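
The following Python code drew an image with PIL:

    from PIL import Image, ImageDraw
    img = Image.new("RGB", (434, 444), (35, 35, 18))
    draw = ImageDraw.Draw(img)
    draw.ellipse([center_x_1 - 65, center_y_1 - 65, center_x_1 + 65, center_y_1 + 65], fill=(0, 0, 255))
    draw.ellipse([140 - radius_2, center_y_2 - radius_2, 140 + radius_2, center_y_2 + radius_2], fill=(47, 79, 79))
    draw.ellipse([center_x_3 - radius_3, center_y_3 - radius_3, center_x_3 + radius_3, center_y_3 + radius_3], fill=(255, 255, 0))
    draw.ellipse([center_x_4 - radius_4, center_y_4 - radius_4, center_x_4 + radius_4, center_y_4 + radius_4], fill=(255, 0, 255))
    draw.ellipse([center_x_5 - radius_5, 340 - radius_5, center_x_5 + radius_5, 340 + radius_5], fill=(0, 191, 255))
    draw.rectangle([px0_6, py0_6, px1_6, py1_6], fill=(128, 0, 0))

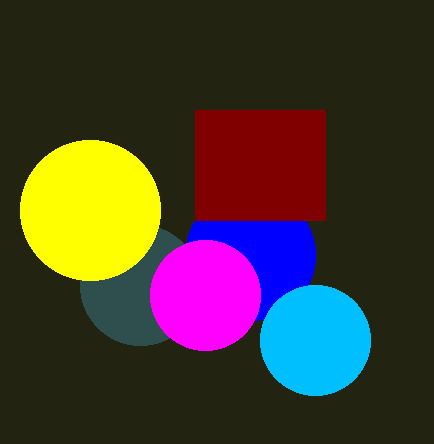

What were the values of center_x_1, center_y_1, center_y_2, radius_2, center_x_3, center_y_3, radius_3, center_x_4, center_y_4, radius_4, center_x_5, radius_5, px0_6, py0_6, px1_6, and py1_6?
center_x_1 = 250, center_y_1 = 255, center_y_2 = 285, radius_2 = 60, center_x_3 = 90, center_y_3 = 210, radius_3 = 70, center_x_4 = 205, center_y_4 = 295, radius_4 = 55, center_x_5 = 315, radius_5 = 55, px0_6 = 195, py0_6 = 110, px1_6 = 325, py1_6 = 220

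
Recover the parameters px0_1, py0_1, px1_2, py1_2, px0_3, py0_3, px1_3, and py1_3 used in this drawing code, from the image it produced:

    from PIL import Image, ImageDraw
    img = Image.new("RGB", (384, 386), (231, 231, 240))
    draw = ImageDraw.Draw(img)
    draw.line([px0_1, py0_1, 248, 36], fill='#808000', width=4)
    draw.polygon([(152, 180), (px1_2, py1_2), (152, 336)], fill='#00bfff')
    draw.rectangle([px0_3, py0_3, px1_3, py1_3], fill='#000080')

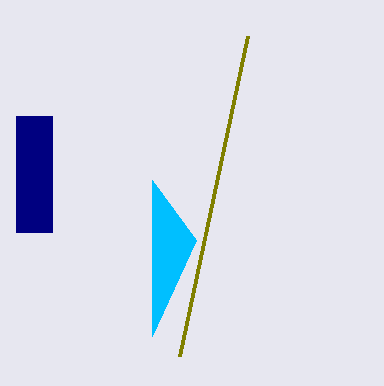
px0_1 = 180
py0_1 = 356
px1_2 = 196
py1_2 = 240
px0_3 = 16
py0_3 = 116
px1_3 = 52
py1_3 = 232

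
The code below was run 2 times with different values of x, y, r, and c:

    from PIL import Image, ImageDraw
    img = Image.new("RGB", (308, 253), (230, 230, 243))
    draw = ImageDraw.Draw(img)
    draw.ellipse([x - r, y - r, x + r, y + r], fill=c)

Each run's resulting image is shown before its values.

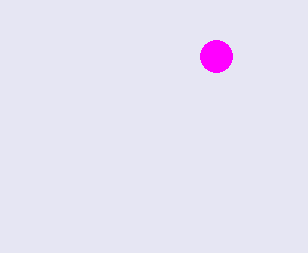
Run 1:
x = 216, y = 56, r = 16, c = 'magenta'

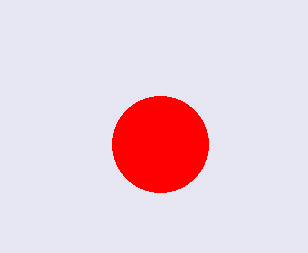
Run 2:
x = 160; y = 144; r = 48; c = 'red'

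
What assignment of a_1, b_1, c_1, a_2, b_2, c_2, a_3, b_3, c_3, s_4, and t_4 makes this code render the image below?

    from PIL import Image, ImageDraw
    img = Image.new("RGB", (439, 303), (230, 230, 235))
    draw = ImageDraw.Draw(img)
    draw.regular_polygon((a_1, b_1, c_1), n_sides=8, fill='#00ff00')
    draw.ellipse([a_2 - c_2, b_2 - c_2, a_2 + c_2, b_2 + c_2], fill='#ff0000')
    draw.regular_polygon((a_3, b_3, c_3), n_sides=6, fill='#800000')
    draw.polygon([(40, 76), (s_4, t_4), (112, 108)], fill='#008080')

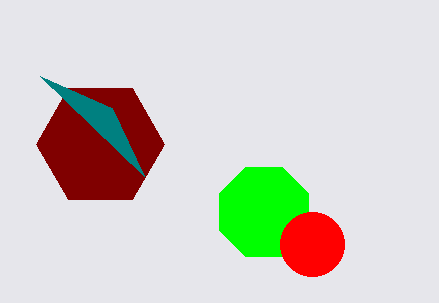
a_1 = 264; b_1 = 212; c_1 = 48; a_2 = 312; b_2 = 244; c_2 = 32; a_3 = 100; b_3 = 144; c_3 = 64; s_4 = 144; t_4 = 176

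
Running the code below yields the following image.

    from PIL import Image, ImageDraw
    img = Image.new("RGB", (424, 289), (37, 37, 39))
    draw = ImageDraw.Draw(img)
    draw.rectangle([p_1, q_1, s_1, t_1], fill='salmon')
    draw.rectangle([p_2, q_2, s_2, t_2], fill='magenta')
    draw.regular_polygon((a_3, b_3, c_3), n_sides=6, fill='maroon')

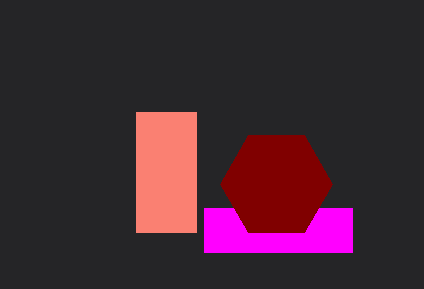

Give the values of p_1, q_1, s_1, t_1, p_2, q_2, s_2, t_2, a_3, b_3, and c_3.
p_1 = 136
q_1 = 112
s_1 = 196
t_1 = 232
p_2 = 204
q_2 = 208
s_2 = 352
t_2 = 252
a_3 = 276
b_3 = 184
c_3 = 56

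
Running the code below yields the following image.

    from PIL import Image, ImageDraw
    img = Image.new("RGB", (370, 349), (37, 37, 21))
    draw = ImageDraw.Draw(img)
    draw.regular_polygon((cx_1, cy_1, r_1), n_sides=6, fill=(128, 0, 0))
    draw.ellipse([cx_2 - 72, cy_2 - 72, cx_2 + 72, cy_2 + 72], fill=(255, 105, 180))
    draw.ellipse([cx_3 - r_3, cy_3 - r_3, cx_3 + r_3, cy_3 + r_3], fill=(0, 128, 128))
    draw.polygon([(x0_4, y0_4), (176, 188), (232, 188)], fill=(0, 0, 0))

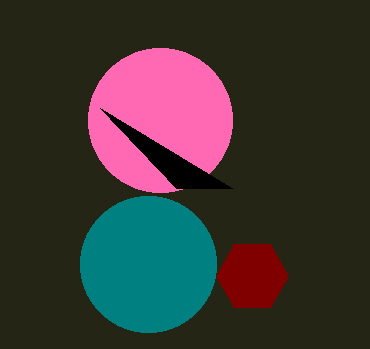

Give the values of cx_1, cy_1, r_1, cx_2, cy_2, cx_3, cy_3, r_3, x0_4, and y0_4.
cx_1 = 252, cy_1 = 276, r_1 = 36, cx_2 = 160, cy_2 = 120, cx_3 = 148, cy_3 = 264, r_3 = 68, x0_4 = 100, y0_4 = 108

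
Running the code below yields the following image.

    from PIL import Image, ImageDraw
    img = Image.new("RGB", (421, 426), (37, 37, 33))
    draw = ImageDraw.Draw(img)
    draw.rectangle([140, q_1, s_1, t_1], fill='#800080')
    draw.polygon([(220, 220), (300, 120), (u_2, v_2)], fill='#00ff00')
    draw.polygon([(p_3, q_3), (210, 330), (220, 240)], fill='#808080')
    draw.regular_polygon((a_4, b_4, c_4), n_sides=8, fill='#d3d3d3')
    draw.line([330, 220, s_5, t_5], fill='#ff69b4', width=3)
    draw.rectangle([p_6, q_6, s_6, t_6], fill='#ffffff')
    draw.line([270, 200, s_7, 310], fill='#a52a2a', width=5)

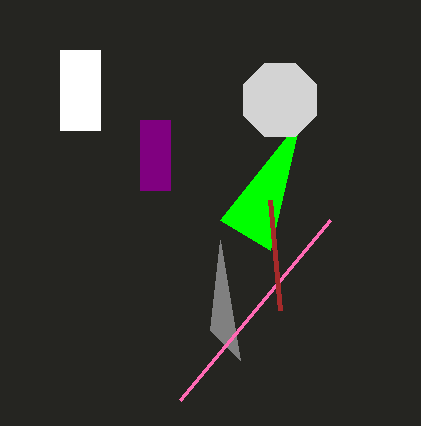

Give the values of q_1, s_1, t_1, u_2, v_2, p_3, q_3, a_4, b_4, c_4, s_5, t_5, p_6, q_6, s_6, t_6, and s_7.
q_1 = 120, s_1 = 170, t_1 = 190, u_2 = 270, v_2 = 250, p_3 = 240, q_3 = 360, a_4 = 280, b_4 = 100, c_4 = 40, s_5 = 180, t_5 = 400, p_6 = 60, q_6 = 50, s_6 = 100, t_6 = 130, s_7 = 280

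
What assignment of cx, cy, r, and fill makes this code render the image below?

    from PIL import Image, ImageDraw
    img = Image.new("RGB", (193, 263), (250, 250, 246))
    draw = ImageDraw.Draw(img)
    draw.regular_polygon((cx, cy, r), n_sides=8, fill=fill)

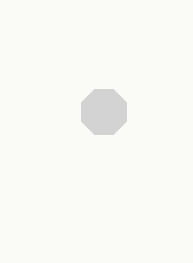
cx = 104
cy = 112
r = 24
fill = 'lightgray'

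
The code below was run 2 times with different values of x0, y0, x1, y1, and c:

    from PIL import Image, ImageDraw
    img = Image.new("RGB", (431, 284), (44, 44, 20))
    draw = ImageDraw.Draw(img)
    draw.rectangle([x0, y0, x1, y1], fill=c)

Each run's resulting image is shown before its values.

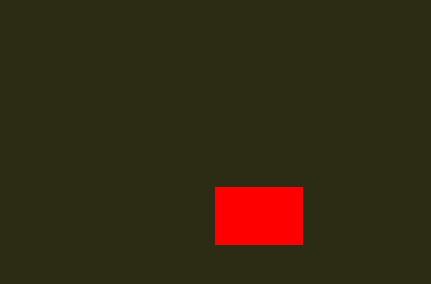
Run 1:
x0 = 215, y0 = 187, x1 = 302, y1 = 244, c = 'red'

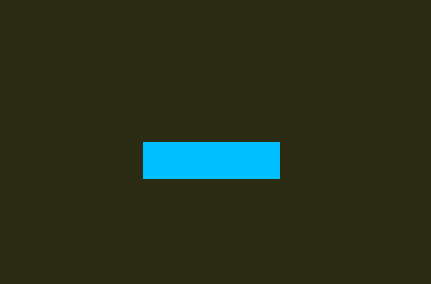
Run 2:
x0 = 143; y0 = 142; x1 = 279; y1 = 178; c = 'deepskyblue'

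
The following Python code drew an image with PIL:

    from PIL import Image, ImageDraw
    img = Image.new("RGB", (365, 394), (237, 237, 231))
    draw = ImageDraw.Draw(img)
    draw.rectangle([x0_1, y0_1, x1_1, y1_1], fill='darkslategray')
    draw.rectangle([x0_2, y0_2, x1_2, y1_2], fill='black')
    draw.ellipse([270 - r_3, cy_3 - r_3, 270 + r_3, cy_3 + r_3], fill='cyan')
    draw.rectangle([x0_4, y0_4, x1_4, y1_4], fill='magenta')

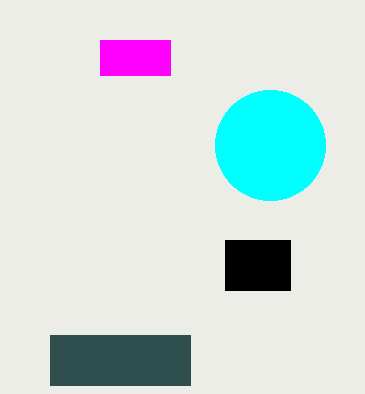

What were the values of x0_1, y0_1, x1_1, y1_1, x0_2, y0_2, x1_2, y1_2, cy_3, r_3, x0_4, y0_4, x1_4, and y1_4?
x0_1 = 50
y0_1 = 335
x1_1 = 190
y1_1 = 385
x0_2 = 225
y0_2 = 240
x1_2 = 290
y1_2 = 290
cy_3 = 145
r_3 = 55
x0_4 = 100
y0_4 = 40
x1_4 = 170
y1_4 = 75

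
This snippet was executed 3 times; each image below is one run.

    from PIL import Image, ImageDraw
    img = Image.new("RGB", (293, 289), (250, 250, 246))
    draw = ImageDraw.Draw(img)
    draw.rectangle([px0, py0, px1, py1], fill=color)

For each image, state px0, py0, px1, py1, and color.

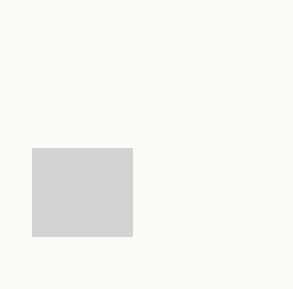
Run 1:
px0 = 32, py0 = 148, px1 = 132, py1 = 236, color = 'lightgray'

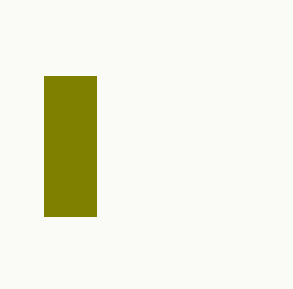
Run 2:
px0 = 44; py0 = 76; px1 = 96; py1 = 216; color = 'olive'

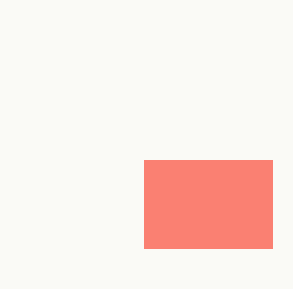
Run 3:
px0 = 144
py0 = 160
px1 = 272
py1 = 248
color = 'salmon'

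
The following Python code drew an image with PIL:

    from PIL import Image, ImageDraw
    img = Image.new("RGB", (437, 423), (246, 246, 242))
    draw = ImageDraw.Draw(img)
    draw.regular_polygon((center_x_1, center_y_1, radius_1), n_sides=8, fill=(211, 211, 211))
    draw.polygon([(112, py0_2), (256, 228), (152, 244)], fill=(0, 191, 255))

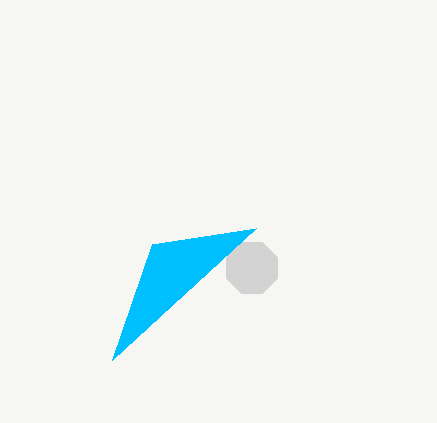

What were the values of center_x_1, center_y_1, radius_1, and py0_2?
center_x_1 = 252
center_y_1 = 268
radius_1 = 28
py0_2 = 360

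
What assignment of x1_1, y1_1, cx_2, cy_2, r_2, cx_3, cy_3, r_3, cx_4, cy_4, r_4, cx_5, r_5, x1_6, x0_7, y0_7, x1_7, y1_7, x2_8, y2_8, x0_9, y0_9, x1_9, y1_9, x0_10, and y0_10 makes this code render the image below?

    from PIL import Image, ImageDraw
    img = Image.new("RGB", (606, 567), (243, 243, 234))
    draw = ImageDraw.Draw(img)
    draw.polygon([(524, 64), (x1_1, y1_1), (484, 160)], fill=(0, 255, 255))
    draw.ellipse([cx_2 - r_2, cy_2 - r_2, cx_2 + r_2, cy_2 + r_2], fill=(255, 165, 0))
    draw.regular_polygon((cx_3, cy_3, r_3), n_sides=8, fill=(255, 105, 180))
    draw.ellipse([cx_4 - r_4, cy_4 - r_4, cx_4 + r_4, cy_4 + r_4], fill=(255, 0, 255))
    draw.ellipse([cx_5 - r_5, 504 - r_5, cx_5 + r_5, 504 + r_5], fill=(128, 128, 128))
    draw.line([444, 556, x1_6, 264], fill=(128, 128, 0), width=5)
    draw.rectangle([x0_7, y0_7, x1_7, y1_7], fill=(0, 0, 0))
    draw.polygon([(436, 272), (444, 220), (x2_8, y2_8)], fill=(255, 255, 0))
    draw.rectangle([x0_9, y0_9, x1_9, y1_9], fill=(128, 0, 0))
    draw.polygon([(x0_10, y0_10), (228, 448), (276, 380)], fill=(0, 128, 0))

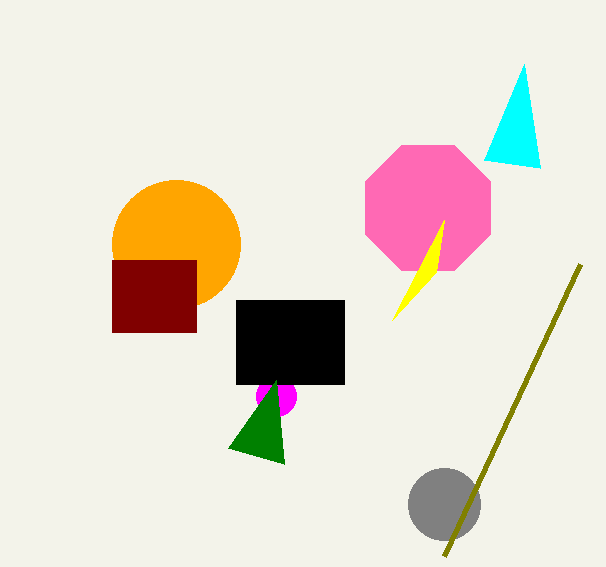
x1_1 = 540, y1_1 = 168, cx_2 = 176, cy_2 = 244, r_2 = 64, cx_3 = 428, cy_3 = 208, r_3 = 68, cx_4 = 276, cy_4 = 396, r_4 = 20, cx_5 = 444, r_5 = 36, x1_6 = 580, x0_7 = 236, y0_7 = 300, x1_7 = 344, y1_7 = 384, x2_8 = 392, y2_8 = 320, x0_9 = 112, y0_9 = 260, x1_9 = 196, y1_9 = 332, x0_10 = 284, y0_10 = 464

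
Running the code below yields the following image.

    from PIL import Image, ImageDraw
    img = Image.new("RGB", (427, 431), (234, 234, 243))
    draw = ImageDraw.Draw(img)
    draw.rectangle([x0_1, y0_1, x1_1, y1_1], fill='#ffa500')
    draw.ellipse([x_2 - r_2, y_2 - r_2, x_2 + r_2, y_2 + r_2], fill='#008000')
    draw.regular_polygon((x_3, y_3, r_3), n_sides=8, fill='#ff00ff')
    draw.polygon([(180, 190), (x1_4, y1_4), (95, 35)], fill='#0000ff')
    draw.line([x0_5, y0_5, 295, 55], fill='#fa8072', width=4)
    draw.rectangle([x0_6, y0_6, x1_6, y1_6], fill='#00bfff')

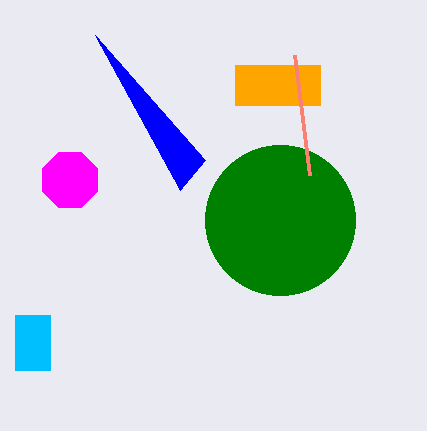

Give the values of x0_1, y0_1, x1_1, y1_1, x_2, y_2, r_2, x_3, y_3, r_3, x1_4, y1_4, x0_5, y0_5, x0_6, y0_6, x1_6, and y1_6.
x0_1 = 235; y0_1 = 65; x1_1 = 320; y1_1 = 105; x_2 = 280; y_2 = 220; r_2 = 75; x_3 = 70; y_3 = 180; r_3 = 30; x1_4 = 205; y1_4 = 160; x0_5 = 310; y0_5 = 175; x0_6 = 15; y0_6 = 315; x1_6 = 50; y1_6 = 370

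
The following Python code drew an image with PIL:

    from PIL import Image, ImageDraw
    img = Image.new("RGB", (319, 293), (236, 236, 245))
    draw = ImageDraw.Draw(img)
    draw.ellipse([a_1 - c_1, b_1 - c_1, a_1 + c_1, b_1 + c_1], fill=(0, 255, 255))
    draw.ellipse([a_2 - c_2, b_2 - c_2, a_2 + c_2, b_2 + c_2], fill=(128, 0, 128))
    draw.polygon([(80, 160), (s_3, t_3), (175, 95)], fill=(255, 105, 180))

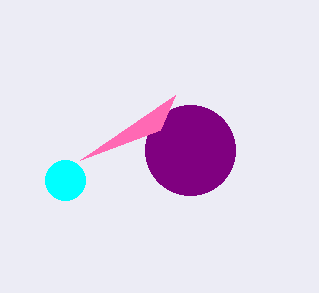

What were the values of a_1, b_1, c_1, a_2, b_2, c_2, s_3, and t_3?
a_1 = 65; b_1 = 180; c_1 = 20; a_2 = 190; b_2 = 150; c_2 = 45; s_3 = 160; t_3 = 130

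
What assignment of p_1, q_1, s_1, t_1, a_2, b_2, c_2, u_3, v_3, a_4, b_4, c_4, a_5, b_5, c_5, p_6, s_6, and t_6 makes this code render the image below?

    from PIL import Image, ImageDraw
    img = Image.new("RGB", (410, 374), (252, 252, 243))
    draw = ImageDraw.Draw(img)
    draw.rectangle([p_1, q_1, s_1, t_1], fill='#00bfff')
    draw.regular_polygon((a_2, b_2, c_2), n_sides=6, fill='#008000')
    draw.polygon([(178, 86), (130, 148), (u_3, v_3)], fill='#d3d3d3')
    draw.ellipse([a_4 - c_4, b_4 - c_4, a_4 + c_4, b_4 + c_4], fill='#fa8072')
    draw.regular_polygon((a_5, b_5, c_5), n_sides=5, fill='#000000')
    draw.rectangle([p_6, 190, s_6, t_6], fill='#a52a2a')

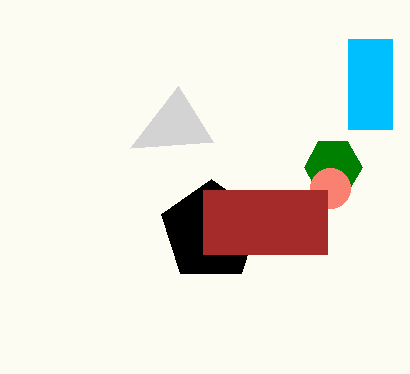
p_1 = 348, q_1 = 39, s_1 = 392, t_1 = 129, a_2 = 333, b_2 = 167, c_2 = 29, u_3 = 213, v_3 = 142, a_4 = 330, b_4 = 188, c_4 = 20, a_5 = 211, b_5 = 231, c_5 = 52, p_6 = 203, s_6 = 327, t_6 = 254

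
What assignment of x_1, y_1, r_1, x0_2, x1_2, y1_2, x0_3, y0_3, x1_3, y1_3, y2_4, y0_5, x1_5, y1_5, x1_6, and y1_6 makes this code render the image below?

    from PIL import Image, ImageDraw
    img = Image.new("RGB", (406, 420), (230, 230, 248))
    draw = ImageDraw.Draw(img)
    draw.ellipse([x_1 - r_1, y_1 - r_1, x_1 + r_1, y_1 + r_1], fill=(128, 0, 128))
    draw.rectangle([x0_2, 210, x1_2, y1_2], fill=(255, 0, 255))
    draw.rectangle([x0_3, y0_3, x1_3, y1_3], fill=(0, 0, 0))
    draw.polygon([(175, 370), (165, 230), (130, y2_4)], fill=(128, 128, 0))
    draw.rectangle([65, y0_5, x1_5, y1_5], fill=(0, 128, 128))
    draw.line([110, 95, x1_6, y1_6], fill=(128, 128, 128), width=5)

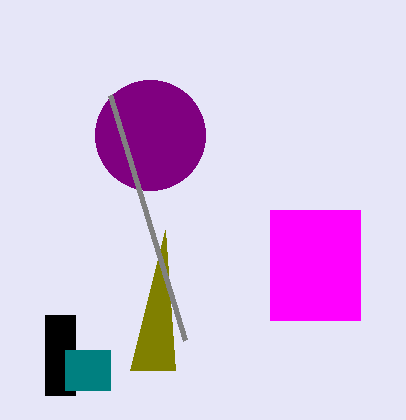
x_1 = 150; y_1 = 135; r_1 = 55; x0_2 = 270; x1_2 = 360; y1_2 = 320; x0_3 = 45; y0_3 = 315; x1_3 = 75; y1_3 = 395; y2_4 = 370; y0_5 = 350; x1_5 = 110; y1_5 = 390; x1_6 = 185; y1_6 = 340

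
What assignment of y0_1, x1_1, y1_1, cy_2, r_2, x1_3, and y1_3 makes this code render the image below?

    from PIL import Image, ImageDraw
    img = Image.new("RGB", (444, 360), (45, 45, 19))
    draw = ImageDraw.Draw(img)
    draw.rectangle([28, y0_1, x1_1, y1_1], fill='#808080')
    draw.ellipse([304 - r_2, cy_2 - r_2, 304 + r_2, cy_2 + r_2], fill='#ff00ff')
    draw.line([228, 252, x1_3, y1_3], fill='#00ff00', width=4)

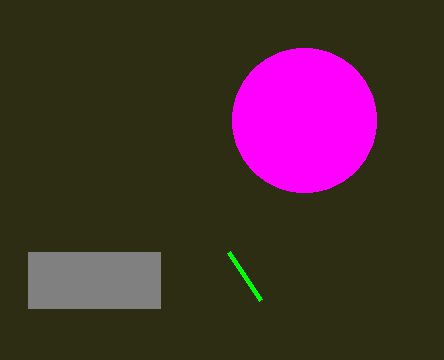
y0_1 = 252
x1_1 = 160
y1_1 = 308
cy_2 = 120
r_2 = 72
x1_3 = 260
y1_3 = 300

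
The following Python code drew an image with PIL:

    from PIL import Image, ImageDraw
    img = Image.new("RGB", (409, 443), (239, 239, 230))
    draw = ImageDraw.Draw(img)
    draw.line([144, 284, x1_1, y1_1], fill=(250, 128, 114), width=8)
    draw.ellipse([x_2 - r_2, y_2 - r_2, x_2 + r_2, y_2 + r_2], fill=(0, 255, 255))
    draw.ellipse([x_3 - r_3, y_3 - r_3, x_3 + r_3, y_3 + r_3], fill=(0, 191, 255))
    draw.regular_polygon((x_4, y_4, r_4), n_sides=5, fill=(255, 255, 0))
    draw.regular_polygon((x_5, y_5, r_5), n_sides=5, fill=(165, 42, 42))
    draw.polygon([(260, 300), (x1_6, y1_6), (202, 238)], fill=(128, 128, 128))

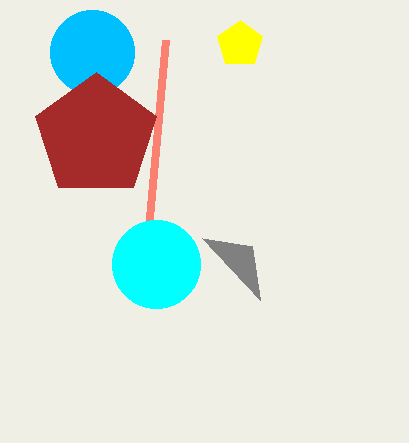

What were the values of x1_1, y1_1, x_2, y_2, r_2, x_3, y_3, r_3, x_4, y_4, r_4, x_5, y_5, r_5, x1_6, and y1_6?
x1_1 = 166
y1_1 = 40
x_2 = 156
y_2 = 264
r_2 = 44
x_3 = 92
y_3 = 52
r_3 = 42
x_4 = 240
y_4 = 44
r_4 = 24
x_5 = 96
y_5 = 136
r_5 = 64
x1_6 = 252
y1_6 = 246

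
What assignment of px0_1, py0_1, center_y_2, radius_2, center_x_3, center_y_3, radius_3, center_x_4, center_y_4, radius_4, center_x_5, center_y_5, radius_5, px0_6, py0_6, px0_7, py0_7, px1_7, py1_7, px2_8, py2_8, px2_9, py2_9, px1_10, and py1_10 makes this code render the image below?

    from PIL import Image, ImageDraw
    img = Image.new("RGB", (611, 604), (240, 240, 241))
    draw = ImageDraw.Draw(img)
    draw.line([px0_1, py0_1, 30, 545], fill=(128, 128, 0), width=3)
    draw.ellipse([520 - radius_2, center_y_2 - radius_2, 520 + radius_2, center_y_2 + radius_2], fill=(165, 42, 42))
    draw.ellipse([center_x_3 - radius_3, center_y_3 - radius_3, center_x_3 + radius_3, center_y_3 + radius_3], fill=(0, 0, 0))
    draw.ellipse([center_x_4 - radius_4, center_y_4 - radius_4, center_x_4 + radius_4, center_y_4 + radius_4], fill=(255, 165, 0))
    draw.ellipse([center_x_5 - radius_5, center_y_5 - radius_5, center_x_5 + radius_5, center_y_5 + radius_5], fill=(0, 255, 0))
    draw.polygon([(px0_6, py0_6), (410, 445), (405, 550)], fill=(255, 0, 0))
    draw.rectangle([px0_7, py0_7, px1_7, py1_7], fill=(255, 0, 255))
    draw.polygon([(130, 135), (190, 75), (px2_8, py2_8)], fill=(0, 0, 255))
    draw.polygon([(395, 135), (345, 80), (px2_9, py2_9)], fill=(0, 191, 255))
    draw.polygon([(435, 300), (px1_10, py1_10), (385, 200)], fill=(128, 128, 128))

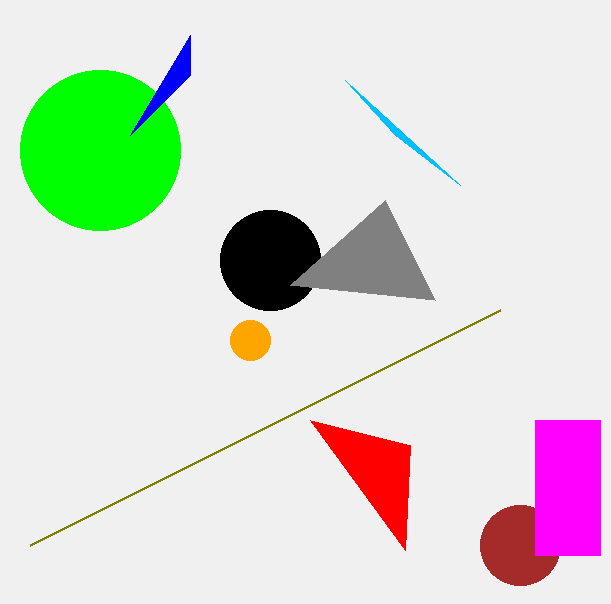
px0_1 = 500
py0_1 = 310
center_y_2 = 545
radius_2 = 40
center_x_3 = 270
center_y_3 = 260
radius_3 = 50
center_x_4 = 250
center_y_4 = 340
radius_4 = 20
center_x_5 = 100
center_y_5 = 150
radius_5 = 80
px0_6 = 310
py0_6 = 420
px0_7 = 535
py0_7 = 420
px1_7 = 600
py1_7 = 555
px2_8 = 190
py2_8 = 35
px2_9 = 460
py2_9 = 185
px1_10 = 290
py1_10 = 285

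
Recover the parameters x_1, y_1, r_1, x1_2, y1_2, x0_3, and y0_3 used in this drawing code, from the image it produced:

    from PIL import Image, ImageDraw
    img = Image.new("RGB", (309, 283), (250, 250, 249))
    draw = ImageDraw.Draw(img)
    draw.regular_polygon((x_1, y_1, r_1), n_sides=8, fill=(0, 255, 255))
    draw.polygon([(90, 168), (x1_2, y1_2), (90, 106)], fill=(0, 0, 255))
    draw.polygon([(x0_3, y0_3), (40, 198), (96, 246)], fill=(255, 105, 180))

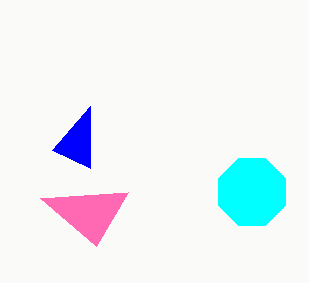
x_1 = 252
y_1 = 192
r_1 = 36
x1_2 = 52
y1_2 = 150
x0_3 = 128
y0_3 = 192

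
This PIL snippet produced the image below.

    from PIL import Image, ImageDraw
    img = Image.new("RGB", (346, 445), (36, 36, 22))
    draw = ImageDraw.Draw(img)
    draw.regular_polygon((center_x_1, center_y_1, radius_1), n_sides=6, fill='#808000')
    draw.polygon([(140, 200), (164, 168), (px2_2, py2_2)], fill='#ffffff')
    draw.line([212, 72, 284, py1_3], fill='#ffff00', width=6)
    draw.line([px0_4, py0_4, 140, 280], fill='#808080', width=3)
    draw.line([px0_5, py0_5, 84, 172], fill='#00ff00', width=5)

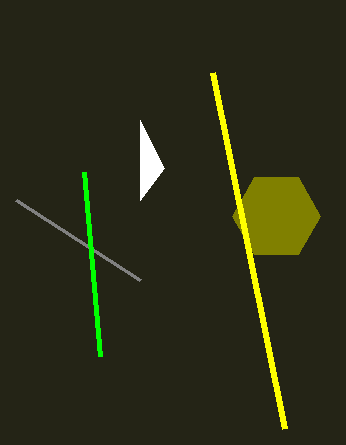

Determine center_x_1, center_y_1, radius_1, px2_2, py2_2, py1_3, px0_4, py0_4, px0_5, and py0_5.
center_x_1 = 276
center_y_1 = 216
radius_1 = 44
px2_2 = 140
py2_2 = 120
py1_3 = 428
px0_4 = 16
py0_4 = 200
px0_5 = 100
py0_5 = 356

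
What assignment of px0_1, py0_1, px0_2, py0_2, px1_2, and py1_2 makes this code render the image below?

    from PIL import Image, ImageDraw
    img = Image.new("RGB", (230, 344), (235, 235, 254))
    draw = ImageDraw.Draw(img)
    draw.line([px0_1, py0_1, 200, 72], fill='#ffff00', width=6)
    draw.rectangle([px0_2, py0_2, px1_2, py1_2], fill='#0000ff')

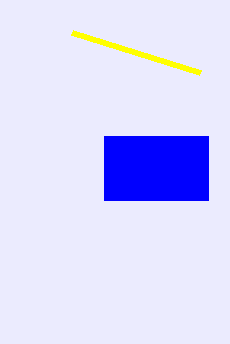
px0_1 = 72; py0_1 = 32; px0_2 = 104; py0_2 = 136; px1_2 = 208; py1_2 = 200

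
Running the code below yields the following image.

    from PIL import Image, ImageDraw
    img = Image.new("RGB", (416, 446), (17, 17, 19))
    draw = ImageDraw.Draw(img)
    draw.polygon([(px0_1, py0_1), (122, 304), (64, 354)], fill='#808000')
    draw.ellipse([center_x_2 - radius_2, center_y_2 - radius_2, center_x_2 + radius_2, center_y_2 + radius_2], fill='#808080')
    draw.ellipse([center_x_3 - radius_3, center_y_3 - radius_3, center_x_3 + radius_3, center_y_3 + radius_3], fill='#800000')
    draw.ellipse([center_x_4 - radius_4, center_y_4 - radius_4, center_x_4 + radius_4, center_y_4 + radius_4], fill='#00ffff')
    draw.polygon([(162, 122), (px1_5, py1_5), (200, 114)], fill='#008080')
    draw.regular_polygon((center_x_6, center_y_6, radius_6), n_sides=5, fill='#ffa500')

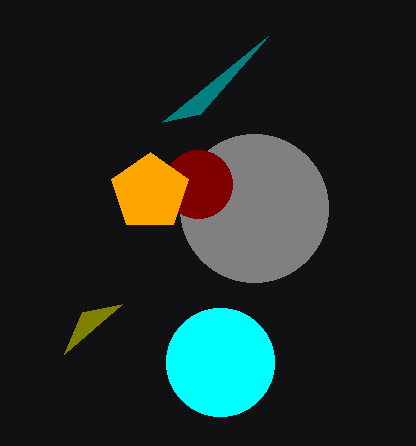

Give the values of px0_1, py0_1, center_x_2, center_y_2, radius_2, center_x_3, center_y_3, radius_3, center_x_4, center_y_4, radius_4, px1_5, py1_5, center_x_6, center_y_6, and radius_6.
px0_1 = 82; py0_1 = 312; center_x_2 = 254; center_y_2 = 208; radius_2 = 74; center_x_3 = 198; center_y_3 = 184; radius_3 = 34; center_x_4 = 220; center_y_4 = 362; radius_4 = 54; px1_5 = 268; py1_5 = 36; center_x_6 = 150; center_y_6 = 192; radius_6 = 40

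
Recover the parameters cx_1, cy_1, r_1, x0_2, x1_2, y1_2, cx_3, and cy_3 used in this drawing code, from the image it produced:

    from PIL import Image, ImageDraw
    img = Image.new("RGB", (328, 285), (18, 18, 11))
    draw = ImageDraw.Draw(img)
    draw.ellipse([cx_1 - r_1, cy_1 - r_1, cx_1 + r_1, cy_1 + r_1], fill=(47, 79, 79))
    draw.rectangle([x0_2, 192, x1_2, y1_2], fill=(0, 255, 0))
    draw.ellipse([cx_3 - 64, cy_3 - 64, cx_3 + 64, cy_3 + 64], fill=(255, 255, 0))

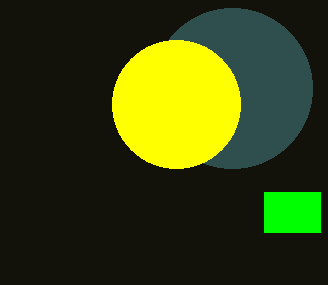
cx_1 = 232
cy_1 = 88
r_1 = 80
x0_2 = 264
x1_2 = 320
y1_2 = 232
cx_3 = 176
cy_3 = 104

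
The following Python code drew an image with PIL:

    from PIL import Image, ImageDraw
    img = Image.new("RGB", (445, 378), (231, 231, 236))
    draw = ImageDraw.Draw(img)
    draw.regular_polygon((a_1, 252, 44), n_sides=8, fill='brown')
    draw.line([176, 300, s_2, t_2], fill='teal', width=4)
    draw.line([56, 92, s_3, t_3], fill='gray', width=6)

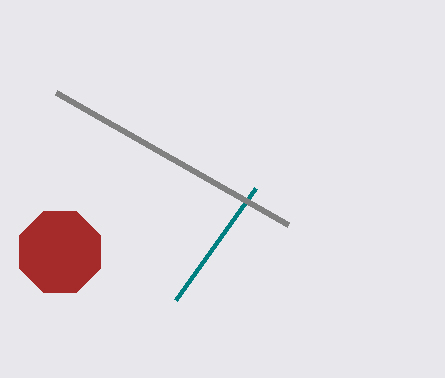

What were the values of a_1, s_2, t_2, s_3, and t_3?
a_1 = 60, s_2 = 256, t_2 = 188, s_3 = 288, t_3 = 224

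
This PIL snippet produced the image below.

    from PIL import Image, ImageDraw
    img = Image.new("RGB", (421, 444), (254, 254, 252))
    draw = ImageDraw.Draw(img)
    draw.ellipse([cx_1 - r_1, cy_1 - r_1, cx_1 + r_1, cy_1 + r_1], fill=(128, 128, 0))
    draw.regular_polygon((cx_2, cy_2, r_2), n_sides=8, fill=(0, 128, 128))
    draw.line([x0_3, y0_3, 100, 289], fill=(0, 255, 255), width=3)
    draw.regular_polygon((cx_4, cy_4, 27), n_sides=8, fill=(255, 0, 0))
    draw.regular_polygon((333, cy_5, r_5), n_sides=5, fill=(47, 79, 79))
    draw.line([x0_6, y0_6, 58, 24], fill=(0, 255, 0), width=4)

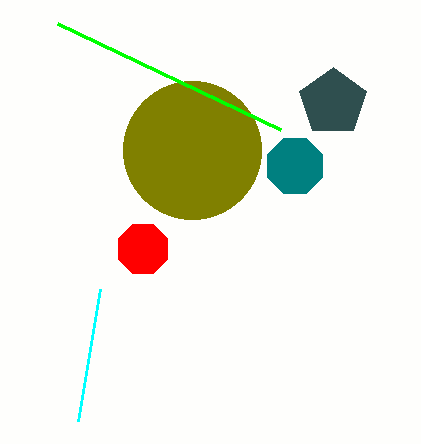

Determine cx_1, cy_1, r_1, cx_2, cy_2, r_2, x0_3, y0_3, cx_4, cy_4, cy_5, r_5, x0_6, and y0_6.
cx_1 = 192; cy_1 = 150; r_1 = 69; cx_2 = 295; cy_2 = 166; r_2 = 30; x0_3 = 78; y0_3 = 421; cx_4 = 143; cy_4 = 249; cy_5 = 102; r_5 = 35; x0_6 = 281; y0_6 = 130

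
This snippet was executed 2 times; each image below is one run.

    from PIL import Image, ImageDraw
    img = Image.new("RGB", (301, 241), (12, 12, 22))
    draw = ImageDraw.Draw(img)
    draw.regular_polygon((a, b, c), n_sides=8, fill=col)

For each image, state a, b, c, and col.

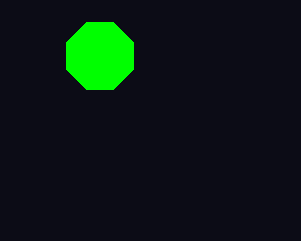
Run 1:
a = 100, b = 56, c = 36, col = 'lime'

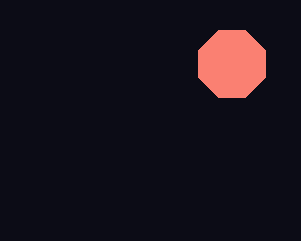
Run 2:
a = 232, b = 64, c = 36, col = 'salmon'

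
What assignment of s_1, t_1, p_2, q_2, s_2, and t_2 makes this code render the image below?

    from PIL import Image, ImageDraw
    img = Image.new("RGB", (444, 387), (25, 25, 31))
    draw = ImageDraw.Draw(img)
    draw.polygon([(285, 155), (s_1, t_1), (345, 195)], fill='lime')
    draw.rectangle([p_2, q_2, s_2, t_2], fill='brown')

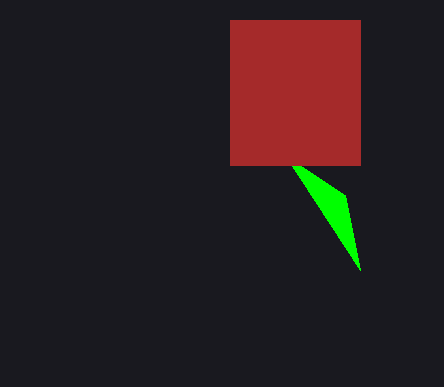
s_1 = 360
t_1 = 270
p_2 = 230
q_2 = 20
s_2 = 360
t_2 = 165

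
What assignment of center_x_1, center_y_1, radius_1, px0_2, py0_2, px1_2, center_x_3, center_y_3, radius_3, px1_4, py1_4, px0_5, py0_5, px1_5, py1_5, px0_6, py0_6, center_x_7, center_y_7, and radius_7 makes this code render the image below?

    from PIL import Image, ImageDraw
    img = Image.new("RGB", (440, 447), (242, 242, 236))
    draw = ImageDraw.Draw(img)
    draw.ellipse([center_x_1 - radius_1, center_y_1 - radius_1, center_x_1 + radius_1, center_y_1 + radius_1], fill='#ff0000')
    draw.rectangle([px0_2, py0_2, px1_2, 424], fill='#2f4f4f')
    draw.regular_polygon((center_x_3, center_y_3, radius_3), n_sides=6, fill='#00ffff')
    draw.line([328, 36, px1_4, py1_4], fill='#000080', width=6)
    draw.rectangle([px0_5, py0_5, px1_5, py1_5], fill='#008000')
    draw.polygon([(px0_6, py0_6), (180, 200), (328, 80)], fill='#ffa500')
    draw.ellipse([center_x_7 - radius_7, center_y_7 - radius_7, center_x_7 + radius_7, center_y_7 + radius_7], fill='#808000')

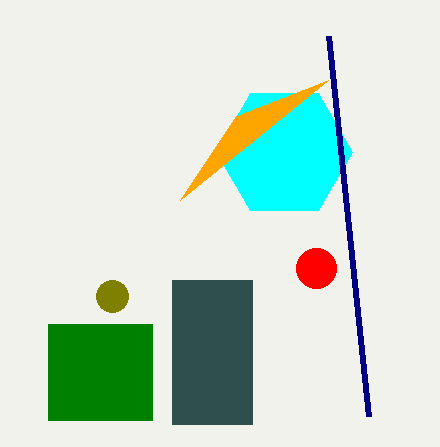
center_x_1 = 316; center_y_1 = 268; radius_1 = 20; px0_2 = 172; py0_2 = 280; px1_2 = 252; center_x_3 = 284; center_y_3 = 152; radius_3 = 68; px1_4 = 368; py1_4 = 416; px0_5 = 48; py0_5 = 324; px1_5 = 152; py1_5 = 420; px0_6 = 236; py0_6 = 116; center_x_7 = 112; center_y_7 = 296; radius_7 = 16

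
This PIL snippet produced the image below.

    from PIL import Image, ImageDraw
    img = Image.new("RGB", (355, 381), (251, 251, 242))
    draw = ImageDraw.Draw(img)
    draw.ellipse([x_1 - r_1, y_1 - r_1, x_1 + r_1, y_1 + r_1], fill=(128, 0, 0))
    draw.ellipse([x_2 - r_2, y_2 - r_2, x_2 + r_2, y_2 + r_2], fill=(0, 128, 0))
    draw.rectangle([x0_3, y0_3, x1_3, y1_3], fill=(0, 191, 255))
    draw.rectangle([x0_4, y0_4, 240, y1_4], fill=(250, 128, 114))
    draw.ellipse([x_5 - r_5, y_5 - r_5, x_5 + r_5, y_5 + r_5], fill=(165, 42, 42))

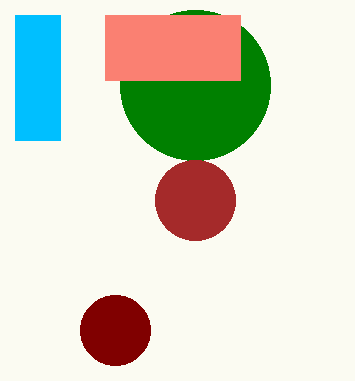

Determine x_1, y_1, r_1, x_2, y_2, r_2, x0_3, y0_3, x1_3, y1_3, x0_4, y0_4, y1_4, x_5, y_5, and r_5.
x_1 = 115
y_1 = 330
r_1 = 35
x_2 = 195
y_2 = 85
r_2 = 75
x0_3 = 15
y0_3 = 15
x1_3 = 60
y1_3 = 140
x0_4 = 105
y0_4 = 15
y1_4 = 80
x_5 = 195
y_5 = 200
r_5 = 40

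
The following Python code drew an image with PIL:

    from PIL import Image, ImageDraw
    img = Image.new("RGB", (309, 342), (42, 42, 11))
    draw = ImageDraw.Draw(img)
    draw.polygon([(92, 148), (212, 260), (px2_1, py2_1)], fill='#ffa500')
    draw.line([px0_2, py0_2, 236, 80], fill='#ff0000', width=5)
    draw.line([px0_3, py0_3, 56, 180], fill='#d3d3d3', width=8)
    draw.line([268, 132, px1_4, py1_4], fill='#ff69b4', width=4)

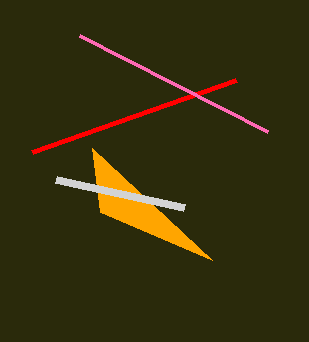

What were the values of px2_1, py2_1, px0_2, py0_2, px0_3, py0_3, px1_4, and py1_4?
px2_1 = 100
py2_1 = 212
px0_2 = 32
py0_2 = 152
px0_3 = 184
py0_3 = 208
px1_4 = 80
py1_4 = 36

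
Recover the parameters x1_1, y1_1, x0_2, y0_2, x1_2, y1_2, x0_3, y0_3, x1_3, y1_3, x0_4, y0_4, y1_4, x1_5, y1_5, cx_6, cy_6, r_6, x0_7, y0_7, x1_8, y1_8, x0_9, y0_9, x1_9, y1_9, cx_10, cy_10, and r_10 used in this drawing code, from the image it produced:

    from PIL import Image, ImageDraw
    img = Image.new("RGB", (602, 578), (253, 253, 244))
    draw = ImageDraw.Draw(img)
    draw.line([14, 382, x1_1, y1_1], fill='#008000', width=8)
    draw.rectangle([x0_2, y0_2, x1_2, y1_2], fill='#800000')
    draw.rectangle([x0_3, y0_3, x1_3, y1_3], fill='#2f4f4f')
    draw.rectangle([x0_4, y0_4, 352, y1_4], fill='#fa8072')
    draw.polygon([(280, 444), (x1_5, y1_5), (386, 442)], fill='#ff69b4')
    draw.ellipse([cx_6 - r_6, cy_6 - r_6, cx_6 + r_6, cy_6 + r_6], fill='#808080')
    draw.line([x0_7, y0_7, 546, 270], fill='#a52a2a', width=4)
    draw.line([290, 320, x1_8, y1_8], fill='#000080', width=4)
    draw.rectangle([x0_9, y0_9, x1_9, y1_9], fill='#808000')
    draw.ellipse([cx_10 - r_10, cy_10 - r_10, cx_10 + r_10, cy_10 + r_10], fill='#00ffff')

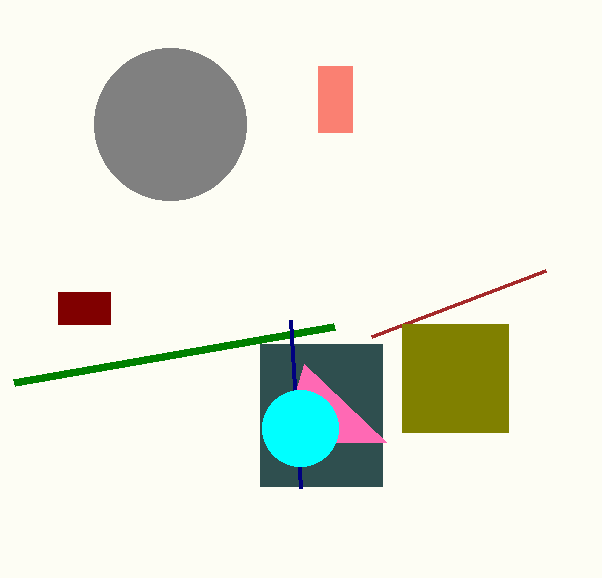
x1_1 = 334, y1_1 = 326, x0_2 = 58, y0_2 = 292, x1_2 = 110, y1_2 = 324, x0_3 = 260, y0_3 = 344, x1_3 = 382, y1_3 = 486, x0_4 = 318, y0_4 = 66, y1_4 = 132, x1_5 = 304, y1_5 = 364, cx_6 = 170, cy_6 = 124, r_6 = 76, x0_7 = 372, y0_7 = 336, x1_8 = 300, y1_8 = 488, x0_9 = 402, y0_9 = 324, x1_9 = 508, y1_9 = 432, cx_10 = 300, cy_10 = 428, r_10 = 38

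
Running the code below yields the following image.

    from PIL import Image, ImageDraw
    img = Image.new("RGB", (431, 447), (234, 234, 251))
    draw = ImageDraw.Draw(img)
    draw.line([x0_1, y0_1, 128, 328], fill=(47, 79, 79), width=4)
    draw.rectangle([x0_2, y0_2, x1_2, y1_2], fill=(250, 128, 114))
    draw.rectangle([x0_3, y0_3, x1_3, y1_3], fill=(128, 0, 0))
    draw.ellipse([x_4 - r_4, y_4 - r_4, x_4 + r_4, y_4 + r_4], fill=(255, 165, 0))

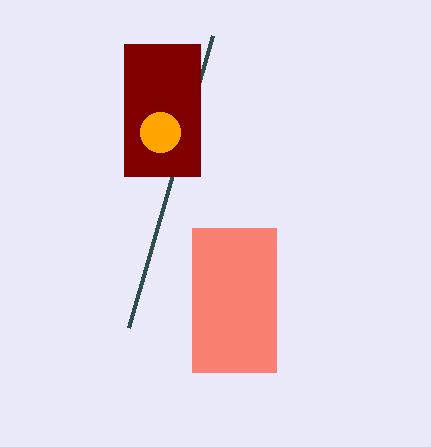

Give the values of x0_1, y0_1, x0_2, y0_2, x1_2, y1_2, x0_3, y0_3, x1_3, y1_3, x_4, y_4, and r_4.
x0_1 = 212; y0_1 = 36; x0_2 = 192; y0_2 = 228; x1_2 = 276; y1_2 = 372; x0_3 = 124; y0_3 = 44; x1_3 = 200; y1_3 = 176; x_4 = 160; y_4 = 132; r_4 = 20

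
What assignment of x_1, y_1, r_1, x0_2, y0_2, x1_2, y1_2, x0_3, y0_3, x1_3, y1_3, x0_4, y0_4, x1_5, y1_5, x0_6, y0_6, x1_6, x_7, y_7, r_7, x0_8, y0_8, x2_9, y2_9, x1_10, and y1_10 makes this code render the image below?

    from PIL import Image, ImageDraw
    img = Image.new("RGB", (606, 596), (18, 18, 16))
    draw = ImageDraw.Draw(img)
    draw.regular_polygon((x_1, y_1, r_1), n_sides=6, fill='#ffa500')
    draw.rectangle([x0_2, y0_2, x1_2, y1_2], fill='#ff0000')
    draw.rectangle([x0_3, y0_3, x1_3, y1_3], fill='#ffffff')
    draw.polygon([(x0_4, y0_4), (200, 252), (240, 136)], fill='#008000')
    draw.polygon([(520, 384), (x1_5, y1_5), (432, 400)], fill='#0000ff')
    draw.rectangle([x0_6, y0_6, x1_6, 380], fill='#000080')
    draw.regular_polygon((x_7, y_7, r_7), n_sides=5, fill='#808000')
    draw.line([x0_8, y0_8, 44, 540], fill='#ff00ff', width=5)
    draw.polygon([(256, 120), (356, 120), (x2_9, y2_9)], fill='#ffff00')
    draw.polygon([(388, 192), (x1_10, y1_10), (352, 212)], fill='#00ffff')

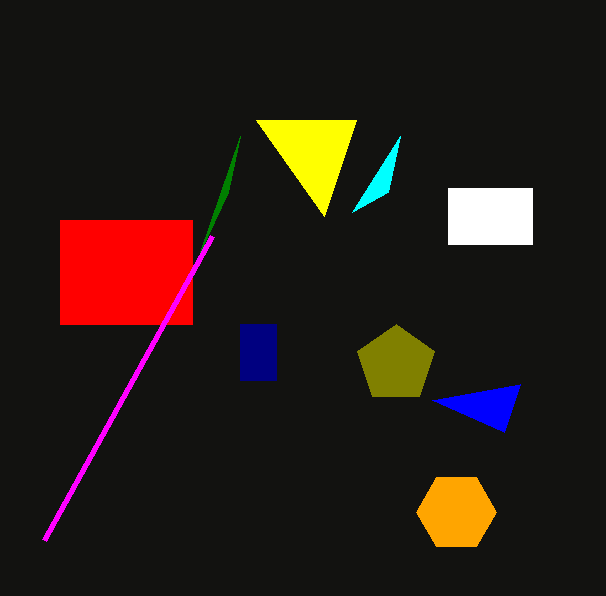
x_1 = 456
y_1 = 512
r_1 = 40
x0_2 = 60
y0_2 = 220
x1_2 = 192
y1_2 = 324
x0_3 = 448
y0_3 = 188
x1_3 = 532
y1_3 = 244
x0_4 = 228
y0_4 = 192
x1_5 = 504
y1_5 = 432
x0_6 = 240
y0_6 = 324
x1_6 = 276
x_7 = 396
y_7 = 364
r_7 = 40
x0_8 = 212
y0_8 = 236
x2_9 = 324
y2_9 = 216
x1_10 = 400
y1_10 = 136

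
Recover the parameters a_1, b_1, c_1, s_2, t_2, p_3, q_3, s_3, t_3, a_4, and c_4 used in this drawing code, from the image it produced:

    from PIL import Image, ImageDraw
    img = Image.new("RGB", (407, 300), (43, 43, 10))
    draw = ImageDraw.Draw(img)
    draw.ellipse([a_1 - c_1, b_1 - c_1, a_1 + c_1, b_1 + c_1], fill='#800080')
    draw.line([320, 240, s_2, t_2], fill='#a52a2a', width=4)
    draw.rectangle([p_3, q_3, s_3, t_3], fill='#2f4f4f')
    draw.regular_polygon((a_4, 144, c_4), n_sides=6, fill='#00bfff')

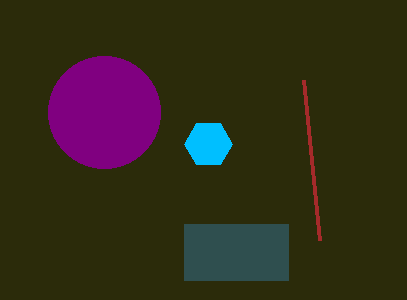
a_1 = 104
b_1 = 112
c_1 = 56
s_2 = 304
t_2 = 80
p_3 = 184
q_3 = 224
s_3 = 288
t_3 = 280
a_4 = 208
c_4 = 24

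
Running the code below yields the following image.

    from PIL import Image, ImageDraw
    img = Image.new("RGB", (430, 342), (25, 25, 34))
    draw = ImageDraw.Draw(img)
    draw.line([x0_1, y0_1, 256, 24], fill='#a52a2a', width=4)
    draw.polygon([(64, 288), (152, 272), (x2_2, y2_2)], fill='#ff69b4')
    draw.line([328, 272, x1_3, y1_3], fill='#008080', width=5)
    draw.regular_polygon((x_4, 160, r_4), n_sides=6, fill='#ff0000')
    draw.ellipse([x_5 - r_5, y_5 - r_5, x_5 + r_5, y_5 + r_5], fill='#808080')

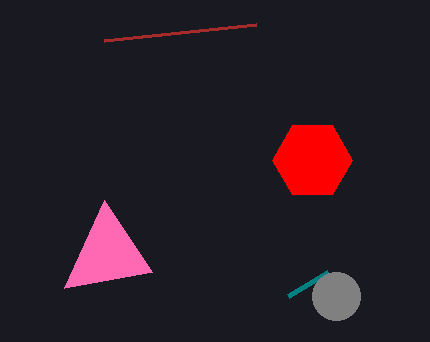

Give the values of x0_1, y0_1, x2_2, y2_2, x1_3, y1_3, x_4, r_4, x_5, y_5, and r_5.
x0_1 = 104
y0_1 = 40
x2_2 = 104
y2_2 = 200
x1_3 = 288
y1_3 = 296
x_4 = 312
r_4 = 40
x_5 = 336
y_5 = 296
r_5 = 24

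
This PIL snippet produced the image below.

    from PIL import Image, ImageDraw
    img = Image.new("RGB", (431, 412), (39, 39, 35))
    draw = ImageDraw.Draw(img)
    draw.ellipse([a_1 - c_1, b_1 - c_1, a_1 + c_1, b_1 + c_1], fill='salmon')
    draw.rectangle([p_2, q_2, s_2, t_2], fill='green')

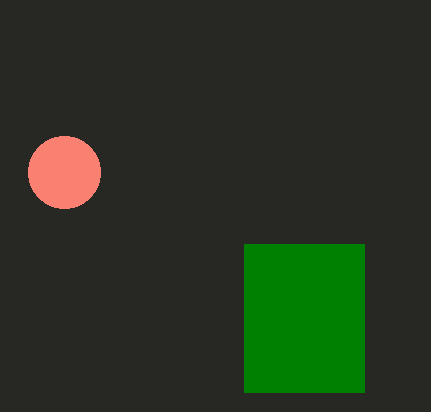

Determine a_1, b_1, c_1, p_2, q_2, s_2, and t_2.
a_1 = 64, b_1 = 172, c_1 = 36, p_2 = 244, q_2 = 244, s_2 = 364, t_2 = 392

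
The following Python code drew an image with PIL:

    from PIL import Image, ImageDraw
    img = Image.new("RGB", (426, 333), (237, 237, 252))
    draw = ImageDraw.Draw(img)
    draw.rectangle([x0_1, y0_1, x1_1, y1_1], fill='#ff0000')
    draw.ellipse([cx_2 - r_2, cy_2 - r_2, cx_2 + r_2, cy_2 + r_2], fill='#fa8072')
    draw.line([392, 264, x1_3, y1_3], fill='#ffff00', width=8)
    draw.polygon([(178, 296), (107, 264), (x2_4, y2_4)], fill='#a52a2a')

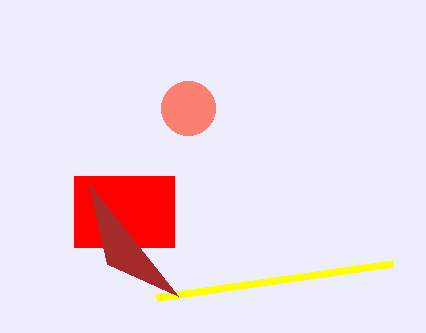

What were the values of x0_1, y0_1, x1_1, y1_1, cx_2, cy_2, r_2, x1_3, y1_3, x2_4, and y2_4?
x0_1 = 74, y0_1 = 176, x1_1 = 174, y1_1 = 247, cx_2 = 188, cy_2 = 108, r_2 = 27, x1_3 = 156, y1_3 = 298, x2_4 = 89, y2_4 = 184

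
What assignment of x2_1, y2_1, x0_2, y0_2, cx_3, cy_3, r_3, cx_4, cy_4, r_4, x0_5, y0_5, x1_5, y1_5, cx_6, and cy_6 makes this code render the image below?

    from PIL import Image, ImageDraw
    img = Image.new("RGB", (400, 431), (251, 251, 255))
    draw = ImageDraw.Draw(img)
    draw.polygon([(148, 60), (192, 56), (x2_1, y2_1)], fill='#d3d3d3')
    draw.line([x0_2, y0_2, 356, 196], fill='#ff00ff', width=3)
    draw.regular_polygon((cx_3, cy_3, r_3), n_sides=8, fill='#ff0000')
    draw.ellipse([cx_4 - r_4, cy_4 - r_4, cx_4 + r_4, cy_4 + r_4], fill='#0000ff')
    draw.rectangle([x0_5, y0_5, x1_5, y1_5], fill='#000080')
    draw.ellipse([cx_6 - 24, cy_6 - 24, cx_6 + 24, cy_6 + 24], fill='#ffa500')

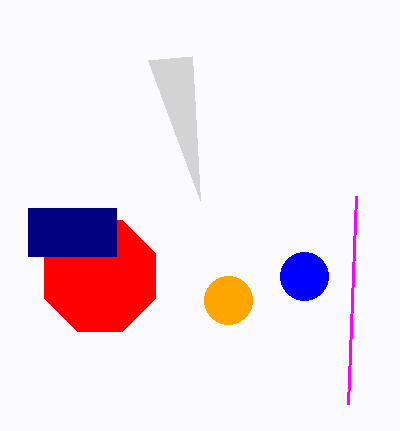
x2_1 = 200
y2_1 = 200
x0_2 = 348
y0_2 = 404
cx_3 = 100
cy_3 = 276
r_3 = 60
cx_4 = 304
cy_4 = 276
r_4 = 24
x0_5 = 28
y0_5 = 208
x1_5 = 116
y1_5 = 256
cx_6 = 228
cy_6 = 300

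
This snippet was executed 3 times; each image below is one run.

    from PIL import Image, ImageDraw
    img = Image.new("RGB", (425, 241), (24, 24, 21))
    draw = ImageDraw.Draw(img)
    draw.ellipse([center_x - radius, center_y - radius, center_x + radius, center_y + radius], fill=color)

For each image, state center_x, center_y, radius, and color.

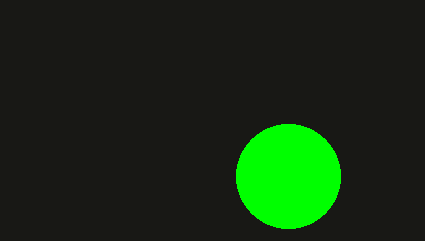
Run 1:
center_x = 288, center_y = 176, radius = 52, color = 'lime'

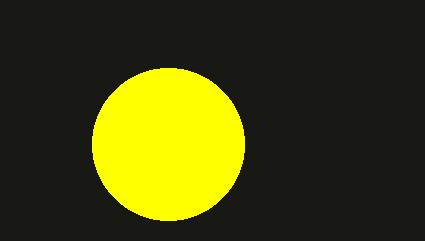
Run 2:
center_x = 168; center_y = 144; radius = 76; color = 'yellow'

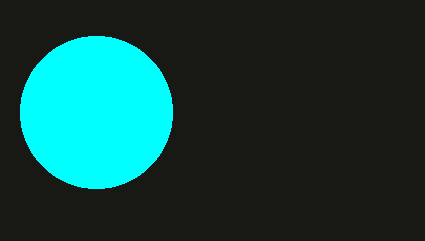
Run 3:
center_x = 96; center_y = 112; radius = 76; color = 'cyan'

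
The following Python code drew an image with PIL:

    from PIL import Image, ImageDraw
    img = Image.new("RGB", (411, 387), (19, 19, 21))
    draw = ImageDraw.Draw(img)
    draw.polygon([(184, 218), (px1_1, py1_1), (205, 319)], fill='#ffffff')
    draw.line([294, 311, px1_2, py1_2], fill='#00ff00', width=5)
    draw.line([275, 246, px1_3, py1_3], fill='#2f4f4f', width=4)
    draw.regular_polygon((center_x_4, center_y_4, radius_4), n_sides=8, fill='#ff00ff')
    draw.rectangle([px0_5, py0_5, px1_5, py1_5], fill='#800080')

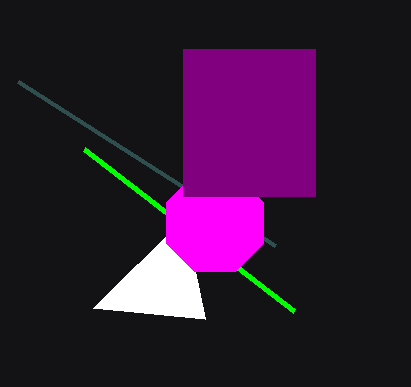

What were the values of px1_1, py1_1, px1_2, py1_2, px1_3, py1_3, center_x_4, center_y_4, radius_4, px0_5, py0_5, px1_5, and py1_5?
px1_1 = 93
py1_1 = 308
px1_2 = 84
py1_2 = 149
px1_3 = 18
py1_3 = 82
center_x_4 = 215
center_y_4 = 223
radius_4 = 53
px0_5 = 183
py0_5 = 49
px1_5 = 315
py1_5 = 196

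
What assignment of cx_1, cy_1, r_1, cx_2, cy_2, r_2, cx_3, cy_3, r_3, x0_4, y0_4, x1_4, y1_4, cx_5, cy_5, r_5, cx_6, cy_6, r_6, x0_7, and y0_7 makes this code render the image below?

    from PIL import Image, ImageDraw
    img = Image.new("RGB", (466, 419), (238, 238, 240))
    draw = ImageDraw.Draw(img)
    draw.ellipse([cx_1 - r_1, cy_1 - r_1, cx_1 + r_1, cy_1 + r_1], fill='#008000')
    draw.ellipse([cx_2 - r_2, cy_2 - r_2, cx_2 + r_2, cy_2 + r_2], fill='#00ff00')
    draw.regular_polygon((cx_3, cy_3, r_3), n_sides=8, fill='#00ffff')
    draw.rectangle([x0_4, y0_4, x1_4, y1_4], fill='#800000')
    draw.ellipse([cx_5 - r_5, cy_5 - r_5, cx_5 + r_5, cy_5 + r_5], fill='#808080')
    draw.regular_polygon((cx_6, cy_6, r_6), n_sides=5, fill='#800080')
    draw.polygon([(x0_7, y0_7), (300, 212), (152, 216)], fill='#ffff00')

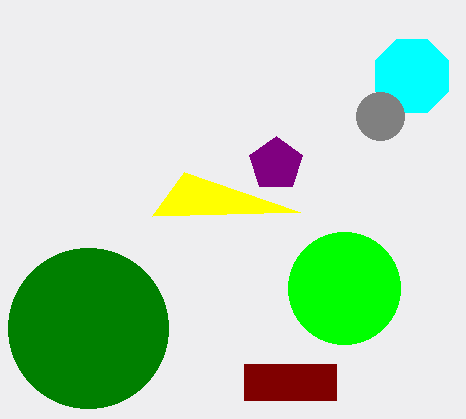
cx_1 = 88, cy_1 = 328, r_1 = 80, cx_2 = 344, cy_2 = 288, r_2 = 56, cx_3 = 412, cy_3 = 76, r_3 = 40, x0_4 = 244, y0_4 = 364, x1_4 = 336, y1_4 = 400, cx_5 = 380, cy_5 = 116, r_5 = 24, cx_6 = 276, cy_6 = 164, r_6 = 28, x0_7 = 184, y0_7 = 172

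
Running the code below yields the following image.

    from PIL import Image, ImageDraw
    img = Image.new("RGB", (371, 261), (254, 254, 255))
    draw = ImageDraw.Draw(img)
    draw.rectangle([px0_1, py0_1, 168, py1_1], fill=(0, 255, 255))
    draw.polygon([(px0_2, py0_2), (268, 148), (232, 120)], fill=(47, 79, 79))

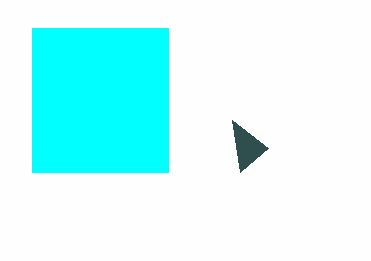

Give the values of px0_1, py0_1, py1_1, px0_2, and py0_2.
px0_1 = 32
py0_1 = 28
py1_1 = 172
px0_2 = 240
py0_2 = 172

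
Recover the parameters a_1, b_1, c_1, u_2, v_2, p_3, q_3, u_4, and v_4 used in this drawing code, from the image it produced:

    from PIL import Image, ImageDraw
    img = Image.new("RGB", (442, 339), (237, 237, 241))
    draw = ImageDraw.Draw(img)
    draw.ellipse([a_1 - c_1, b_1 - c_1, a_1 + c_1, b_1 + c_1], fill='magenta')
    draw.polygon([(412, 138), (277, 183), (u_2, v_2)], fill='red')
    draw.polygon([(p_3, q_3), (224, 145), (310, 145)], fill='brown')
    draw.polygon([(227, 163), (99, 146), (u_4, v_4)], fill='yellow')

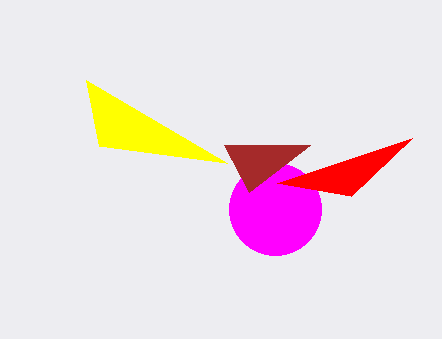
a_1 = 275; b_1 = 209; c_1 = 46; u_2 = 351; v_2 = 196; p_3 = 249; q_3 = 192; u_4 = 86; v_4 = 80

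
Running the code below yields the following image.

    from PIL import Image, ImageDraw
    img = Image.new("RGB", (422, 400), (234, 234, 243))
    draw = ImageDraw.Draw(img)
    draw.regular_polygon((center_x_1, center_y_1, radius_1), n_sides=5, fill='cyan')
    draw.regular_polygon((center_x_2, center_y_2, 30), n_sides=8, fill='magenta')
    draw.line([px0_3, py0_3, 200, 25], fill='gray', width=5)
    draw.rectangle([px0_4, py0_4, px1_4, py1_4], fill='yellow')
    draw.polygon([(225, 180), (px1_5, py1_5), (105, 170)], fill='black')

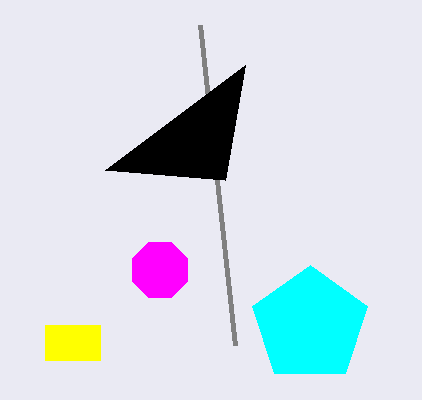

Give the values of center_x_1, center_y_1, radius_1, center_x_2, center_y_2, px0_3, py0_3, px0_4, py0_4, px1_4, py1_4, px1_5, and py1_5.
center_x_1 = 310
center_y_1 = 325
radius_1 = 60
center_x_2 = 160
center_y_2 = 270
px0_3 = 235
py0_3 = 345
px0_4 = 45
py0_4 = 325
px1_4 = 100
py1_4 = 360
px1_5 = 245
py1_5 = 65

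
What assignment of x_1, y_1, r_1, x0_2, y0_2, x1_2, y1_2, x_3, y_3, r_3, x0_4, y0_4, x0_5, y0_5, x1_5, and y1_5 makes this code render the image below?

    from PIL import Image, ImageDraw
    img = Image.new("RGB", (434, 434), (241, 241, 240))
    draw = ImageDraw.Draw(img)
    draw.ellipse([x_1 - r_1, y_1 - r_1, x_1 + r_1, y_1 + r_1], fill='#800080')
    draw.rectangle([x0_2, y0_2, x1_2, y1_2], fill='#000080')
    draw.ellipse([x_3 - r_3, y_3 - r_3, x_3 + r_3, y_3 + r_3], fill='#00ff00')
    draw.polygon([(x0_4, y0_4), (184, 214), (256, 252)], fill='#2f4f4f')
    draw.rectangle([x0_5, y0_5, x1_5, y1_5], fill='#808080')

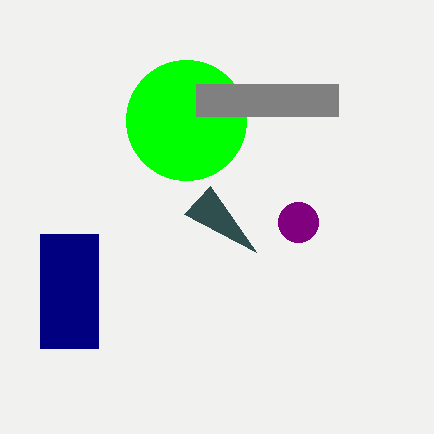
x_1 = 298
y_1 = 222
r_1 = 20
x0_2 = 40
y0_2 = 234
x1_2 = 98
y1_2 = 348
x_3 = 186
y_3 = 120
r_3 = 60
x0_4 = 210
y0_4 = 186
x0_5 = 196
y0_5 = 84
x1_5 = 338
y1_5 = 116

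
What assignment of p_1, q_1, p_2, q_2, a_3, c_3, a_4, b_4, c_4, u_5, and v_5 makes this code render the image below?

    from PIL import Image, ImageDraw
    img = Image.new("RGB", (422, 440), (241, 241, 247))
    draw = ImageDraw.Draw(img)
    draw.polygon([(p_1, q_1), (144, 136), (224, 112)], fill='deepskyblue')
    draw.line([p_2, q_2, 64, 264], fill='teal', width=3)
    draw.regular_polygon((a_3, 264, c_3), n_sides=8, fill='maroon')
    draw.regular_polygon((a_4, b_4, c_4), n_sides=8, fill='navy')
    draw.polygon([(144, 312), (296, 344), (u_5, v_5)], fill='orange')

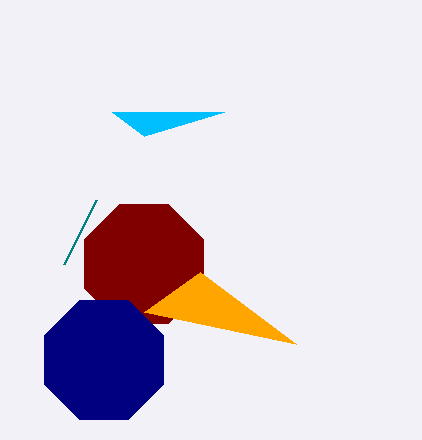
p_1 = 112
q_1 = 112
p_2 = 96
q_2 = 200
a_3 = 144
c_3 = 64
a_4 = 104
b_4 = 360
c_4 = 64
u_5 = 200
v_5 = 272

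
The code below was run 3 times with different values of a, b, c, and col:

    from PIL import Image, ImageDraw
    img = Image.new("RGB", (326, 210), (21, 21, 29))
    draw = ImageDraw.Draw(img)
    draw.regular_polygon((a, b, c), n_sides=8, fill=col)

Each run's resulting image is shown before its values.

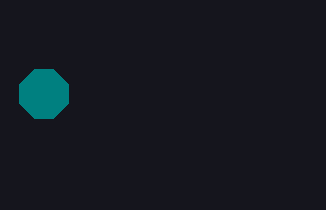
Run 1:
a = 44, b = 94, c = 26, col = 'teal'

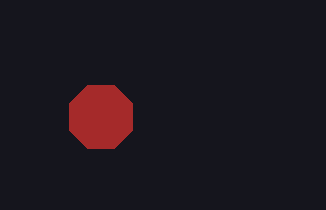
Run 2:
a = 101
b = 117
c = 34
col = 'brown'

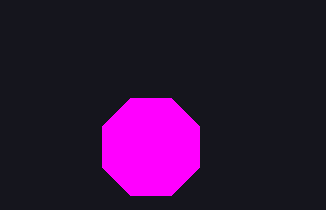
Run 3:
a = 151, b = 147, c = 53, col = 'magenta'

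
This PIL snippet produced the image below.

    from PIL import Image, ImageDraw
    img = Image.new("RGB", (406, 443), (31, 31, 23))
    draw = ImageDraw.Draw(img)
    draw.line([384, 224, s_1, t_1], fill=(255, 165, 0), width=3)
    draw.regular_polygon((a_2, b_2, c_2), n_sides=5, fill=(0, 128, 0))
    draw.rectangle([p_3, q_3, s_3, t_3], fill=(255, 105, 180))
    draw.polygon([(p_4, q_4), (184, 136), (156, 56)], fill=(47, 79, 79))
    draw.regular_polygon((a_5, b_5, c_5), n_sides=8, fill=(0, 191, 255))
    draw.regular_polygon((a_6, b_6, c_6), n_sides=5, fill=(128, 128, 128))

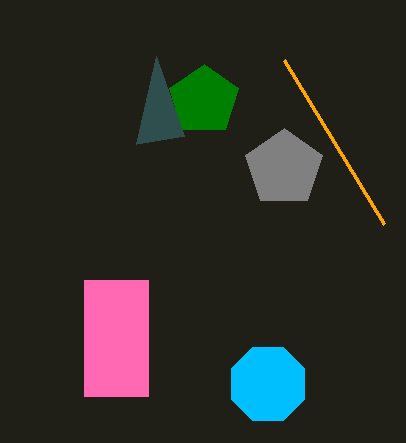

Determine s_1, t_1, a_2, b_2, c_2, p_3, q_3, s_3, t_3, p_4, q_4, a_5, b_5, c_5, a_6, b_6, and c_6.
s_1 = 284; t_1 = 60; a_2 = 204; b_2 = 100; c_2 = 36; p_3 = 84; q_3 = 280; s_3 = 148; t_3 = 396; p_4 = 136; q_4 = 144; a_5 = 268; b_5 = 384; c_5 = 40; a_6 = 284; b_6 = 168; c_6 = 40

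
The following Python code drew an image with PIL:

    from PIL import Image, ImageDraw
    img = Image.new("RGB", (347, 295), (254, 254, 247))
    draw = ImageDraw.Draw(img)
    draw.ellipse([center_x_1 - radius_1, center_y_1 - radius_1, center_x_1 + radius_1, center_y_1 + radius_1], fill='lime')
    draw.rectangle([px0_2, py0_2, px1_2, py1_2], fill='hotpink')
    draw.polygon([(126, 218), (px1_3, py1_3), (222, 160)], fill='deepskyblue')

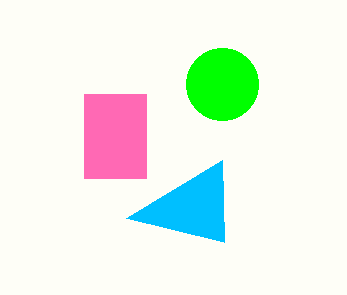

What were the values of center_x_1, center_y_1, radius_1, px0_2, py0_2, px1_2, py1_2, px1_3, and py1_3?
center_x_1 = 222, center_y_1 = 84, radius_1 = 36, px0_2 = 84, py0_2 = 94, px1_2 = 146, py1_2 = 178, px1_3 = 224, py1_3 = 242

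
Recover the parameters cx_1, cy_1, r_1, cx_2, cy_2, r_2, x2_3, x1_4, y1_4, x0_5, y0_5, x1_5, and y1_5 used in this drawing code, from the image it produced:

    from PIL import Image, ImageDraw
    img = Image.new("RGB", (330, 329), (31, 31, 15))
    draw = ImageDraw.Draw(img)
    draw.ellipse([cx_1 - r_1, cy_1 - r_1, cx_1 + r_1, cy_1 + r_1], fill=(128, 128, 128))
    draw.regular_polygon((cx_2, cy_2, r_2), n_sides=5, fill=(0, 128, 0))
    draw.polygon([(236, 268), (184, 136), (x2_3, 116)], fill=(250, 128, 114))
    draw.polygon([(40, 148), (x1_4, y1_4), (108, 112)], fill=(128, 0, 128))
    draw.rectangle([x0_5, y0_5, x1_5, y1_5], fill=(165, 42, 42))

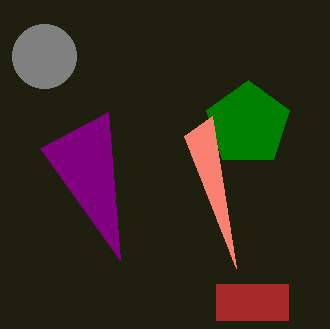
cx_1 = 44, cy_1 = 56, r_1 = 32, cx_2 = 248, cy_2 = 124, r_2 = 44, x2_3 = 212, x1_4 = 120, y1_4 = 260, x0_5 = 216, y0_5 = 284, x1_5 = 288, y1_5 = 320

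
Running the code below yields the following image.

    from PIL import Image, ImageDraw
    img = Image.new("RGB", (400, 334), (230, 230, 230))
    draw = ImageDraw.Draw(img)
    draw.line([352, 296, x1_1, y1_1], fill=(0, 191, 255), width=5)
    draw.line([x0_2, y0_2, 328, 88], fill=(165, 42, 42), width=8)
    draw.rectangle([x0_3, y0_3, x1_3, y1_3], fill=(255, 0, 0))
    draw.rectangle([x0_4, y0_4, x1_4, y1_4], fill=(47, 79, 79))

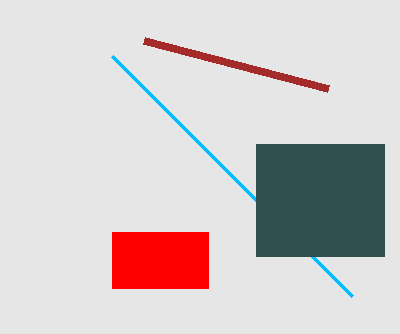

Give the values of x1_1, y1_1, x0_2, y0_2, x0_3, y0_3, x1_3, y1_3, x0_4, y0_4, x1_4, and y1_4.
x1_1 = 112
y1_1 = 56
x0_2 = 144
y0_2 = 40
x0_3 = 112
y0_3 = 232
x1_3 = 208
y1_3 = 288
x0_4 = 256
y0_4 = 144
x1_4 = 384
y1_4 = 256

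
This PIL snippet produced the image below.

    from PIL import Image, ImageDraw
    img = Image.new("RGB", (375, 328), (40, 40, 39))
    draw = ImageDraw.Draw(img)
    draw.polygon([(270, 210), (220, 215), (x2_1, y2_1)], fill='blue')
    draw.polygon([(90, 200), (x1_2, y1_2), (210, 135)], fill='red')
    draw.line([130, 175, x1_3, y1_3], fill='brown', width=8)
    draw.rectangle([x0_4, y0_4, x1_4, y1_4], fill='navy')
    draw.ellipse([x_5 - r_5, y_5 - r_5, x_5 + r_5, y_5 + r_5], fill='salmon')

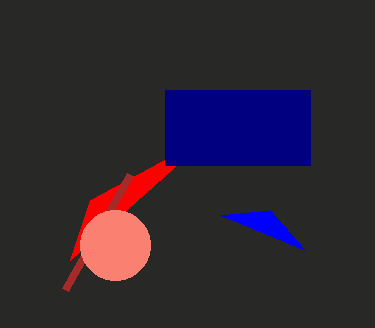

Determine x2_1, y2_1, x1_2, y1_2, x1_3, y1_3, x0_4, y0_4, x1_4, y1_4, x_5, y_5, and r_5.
x2_1 = 305
y2_1 = 250
x1_2 = 70
y1_2 = 260
x1_3 = 65
y1_3 = 290
x0_4 = 165
y0_4 = 90
x1_4 = 310
y1_4 = 165
x_5 = 115
y_5 = 245
r_5 = 35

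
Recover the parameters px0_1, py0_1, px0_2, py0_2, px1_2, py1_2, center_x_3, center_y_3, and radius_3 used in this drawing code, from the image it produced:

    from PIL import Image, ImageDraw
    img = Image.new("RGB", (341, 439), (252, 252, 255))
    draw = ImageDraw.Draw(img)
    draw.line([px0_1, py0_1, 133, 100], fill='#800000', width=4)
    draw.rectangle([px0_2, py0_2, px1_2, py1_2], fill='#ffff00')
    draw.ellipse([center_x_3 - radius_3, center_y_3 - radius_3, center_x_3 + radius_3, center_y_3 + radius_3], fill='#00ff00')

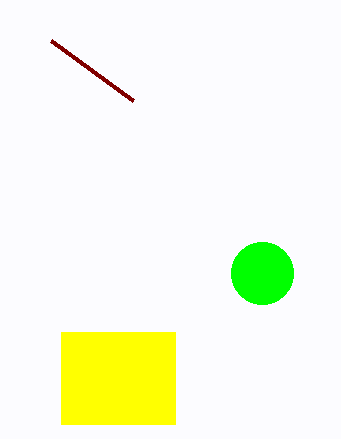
px0_1 = 51; py0_1 = 40; px0_2 = 61; py0_2 = 332; px1_2 = 175; py1_2 = 424; center_x_3 = 262; center_y_3 = 273; radius_3 = 31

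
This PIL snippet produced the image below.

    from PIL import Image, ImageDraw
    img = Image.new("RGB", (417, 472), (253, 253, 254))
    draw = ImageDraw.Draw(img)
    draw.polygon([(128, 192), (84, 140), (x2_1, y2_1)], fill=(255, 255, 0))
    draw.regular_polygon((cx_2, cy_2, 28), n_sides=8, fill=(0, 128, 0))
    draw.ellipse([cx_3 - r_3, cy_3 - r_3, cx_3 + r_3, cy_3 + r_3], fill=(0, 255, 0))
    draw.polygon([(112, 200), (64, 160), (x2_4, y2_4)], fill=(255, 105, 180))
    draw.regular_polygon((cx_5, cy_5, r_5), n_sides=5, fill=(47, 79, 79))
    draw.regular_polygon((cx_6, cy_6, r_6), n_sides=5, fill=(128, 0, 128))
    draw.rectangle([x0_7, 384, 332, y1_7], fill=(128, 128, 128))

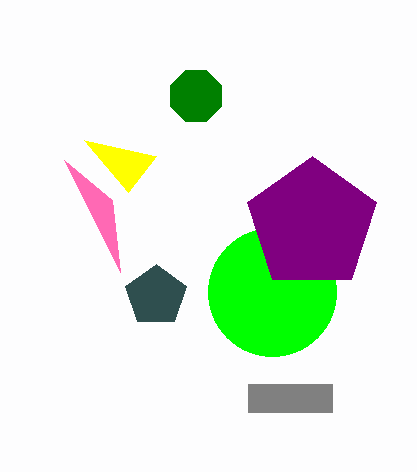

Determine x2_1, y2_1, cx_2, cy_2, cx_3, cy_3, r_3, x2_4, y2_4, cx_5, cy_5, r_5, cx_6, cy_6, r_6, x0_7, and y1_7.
x2_1 = 156; y2_1 = 156; cx_2 = 196; cy_2 = 96; cx_3 = 272; cy_3 = 292; r_3 = 64; x2_4 = 120; y2_4 = 272; cx_5 = 156; cy_5 = 296; r_5 = 32; cx_6 = 312; cy_6 = 224; r_6 = 68; x0_7 = 248; y1_7 = 412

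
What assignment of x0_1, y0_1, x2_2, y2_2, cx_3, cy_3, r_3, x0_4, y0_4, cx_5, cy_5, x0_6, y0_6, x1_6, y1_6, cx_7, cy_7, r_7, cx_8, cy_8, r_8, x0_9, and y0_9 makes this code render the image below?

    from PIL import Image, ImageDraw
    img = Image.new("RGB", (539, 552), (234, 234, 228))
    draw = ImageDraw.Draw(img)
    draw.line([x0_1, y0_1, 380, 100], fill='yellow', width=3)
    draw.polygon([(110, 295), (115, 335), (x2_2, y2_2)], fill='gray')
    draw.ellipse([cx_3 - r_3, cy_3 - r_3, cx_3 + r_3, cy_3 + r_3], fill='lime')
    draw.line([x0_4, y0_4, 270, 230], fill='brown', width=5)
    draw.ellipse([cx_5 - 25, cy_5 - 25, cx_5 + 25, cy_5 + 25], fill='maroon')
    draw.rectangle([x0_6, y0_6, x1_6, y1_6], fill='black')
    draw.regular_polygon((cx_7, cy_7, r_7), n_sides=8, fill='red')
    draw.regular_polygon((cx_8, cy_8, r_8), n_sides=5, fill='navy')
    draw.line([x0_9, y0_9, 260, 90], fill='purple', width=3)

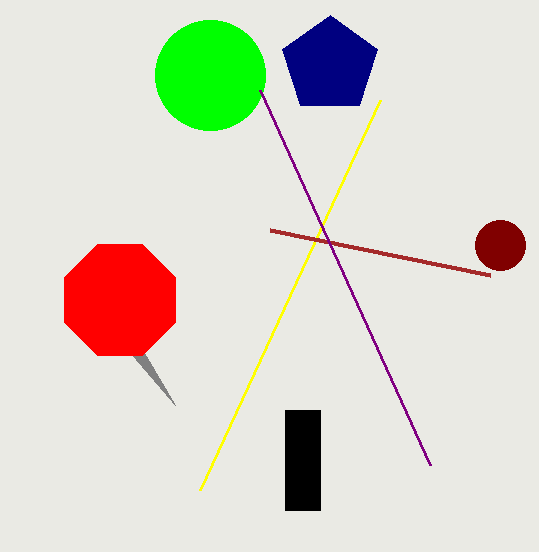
x0_1 = 200
y0_1 = 490
x2_2 = 175
y2_2 = 405
cx_3 = 210
cy_3 = 75
r_3 = 55
x0_4 = 490
y0_4 = 275
cx_5 = 500
cy_5 = 245
x0_6 = 285
y0_6 = 410
x1_6 = 320
y1_6 = 510
cx_7 = 120
cy_7 = 300
r_7 = 60
cx_8 = 330
cy_8 = 65
r_8 = 50
x0_9 = 430
y0_9 = 465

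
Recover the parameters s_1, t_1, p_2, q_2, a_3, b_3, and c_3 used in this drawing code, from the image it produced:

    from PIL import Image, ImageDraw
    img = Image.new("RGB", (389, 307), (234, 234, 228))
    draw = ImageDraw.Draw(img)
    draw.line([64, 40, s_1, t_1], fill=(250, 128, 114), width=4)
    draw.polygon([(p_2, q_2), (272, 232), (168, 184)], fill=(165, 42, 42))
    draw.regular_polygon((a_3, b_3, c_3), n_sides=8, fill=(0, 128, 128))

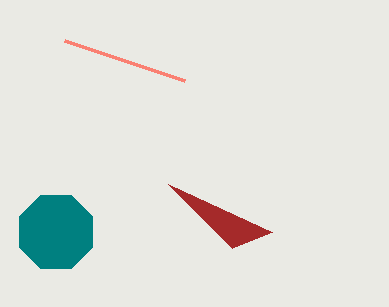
s_1 = 184, t_1 = 80, p_2 = 232, q_2 = 248, a_3 = 56, b_3 = 232, c_3 = 40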